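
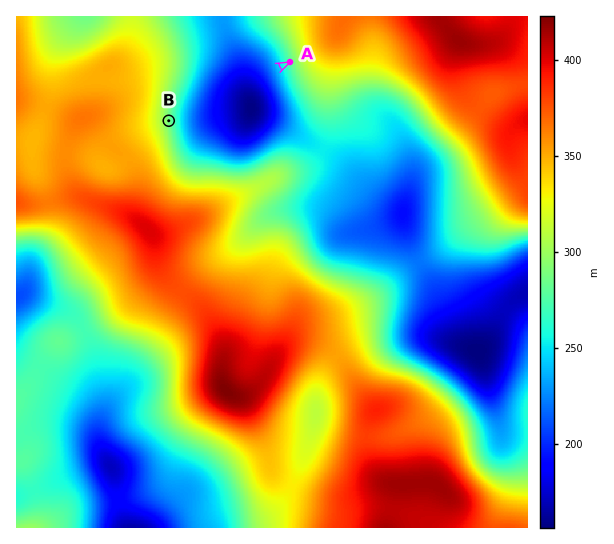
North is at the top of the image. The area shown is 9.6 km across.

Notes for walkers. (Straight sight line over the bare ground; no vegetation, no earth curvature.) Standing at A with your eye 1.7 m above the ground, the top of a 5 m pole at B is in view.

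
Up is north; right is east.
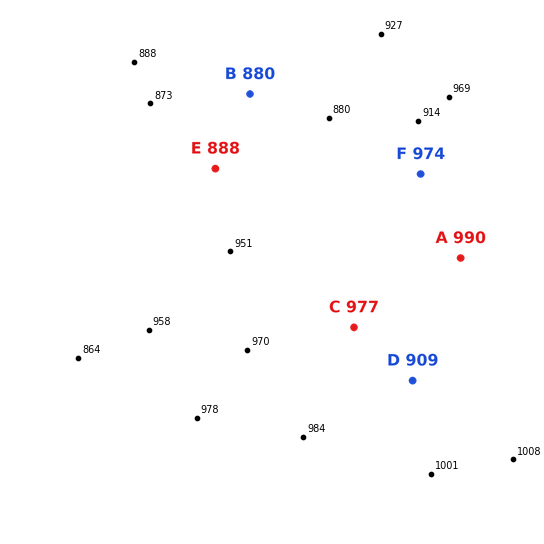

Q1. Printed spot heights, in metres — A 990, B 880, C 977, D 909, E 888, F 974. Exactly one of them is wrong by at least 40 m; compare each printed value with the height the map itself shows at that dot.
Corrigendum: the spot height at D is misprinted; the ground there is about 989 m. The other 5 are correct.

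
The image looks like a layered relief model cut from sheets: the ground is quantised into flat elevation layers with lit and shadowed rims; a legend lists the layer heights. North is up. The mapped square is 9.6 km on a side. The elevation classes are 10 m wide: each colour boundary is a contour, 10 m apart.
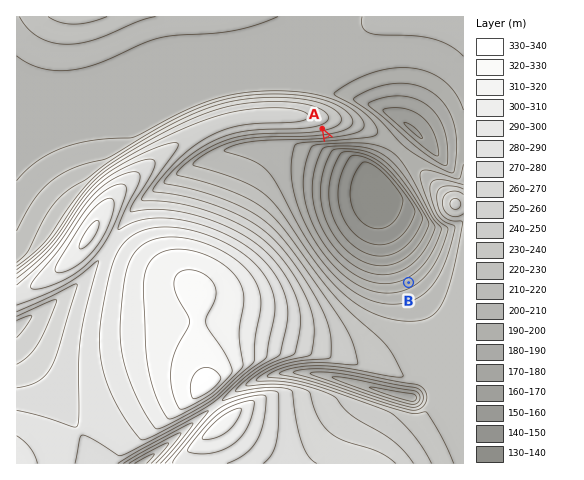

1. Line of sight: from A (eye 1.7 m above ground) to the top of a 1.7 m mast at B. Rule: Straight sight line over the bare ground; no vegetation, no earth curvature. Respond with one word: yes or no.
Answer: yes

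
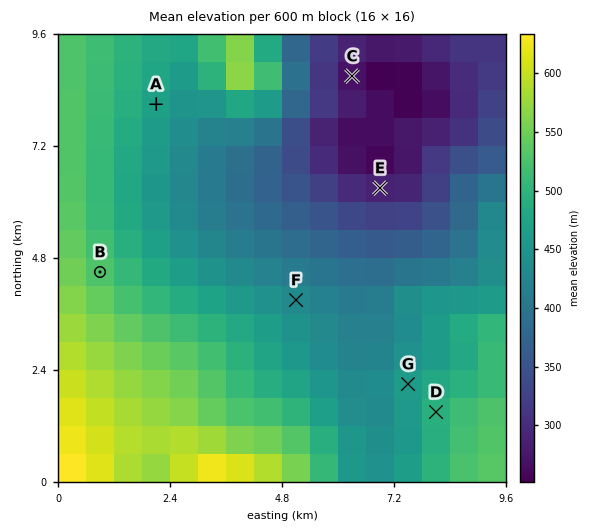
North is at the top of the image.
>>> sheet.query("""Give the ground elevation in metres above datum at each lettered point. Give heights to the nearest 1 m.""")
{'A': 469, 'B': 529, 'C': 267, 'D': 498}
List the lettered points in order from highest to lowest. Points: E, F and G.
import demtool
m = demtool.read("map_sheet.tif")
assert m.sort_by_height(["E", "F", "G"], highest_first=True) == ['G', 'F', 'E']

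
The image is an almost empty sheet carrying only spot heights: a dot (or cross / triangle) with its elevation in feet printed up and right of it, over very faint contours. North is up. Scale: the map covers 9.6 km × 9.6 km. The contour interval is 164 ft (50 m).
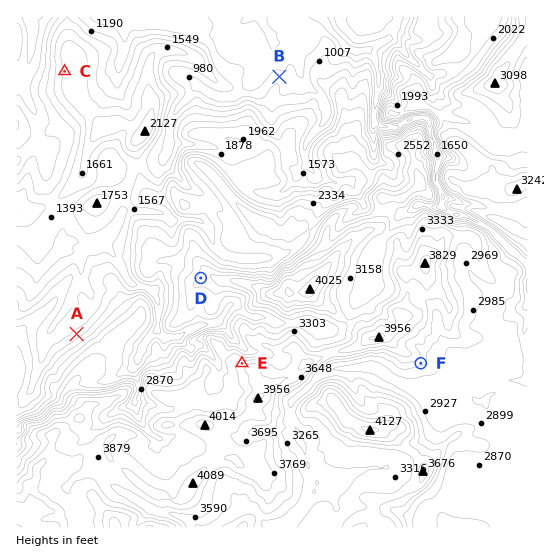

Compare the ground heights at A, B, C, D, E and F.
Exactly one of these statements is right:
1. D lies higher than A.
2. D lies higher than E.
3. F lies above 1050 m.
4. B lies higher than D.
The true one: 1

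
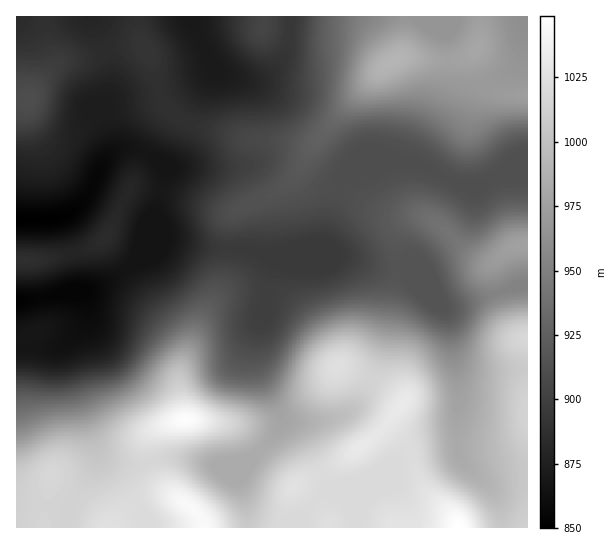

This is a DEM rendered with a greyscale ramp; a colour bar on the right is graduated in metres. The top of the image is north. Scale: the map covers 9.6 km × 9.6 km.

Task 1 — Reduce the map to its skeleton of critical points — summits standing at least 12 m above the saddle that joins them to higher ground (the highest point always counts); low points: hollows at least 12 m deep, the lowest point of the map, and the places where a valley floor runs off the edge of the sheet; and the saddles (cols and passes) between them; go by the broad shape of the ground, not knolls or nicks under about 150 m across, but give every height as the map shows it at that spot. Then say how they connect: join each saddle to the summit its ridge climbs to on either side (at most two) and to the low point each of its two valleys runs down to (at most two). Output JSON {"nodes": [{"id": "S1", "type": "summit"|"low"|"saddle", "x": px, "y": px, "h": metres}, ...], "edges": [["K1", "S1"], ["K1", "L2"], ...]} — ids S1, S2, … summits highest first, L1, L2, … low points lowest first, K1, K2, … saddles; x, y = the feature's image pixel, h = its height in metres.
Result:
{"nodes": [
{"id": "S1", "type": "summit", "x": 459, "y": 526, "h": 1049},
{"id": "S2", "type": "summit", "x": 186, "y": 421, "h": 1047},
{"id": "S3", "type": "summit", "x": 203, "y": 525, "h": 1044},
{"id": "S4", "type": "summit", "x": 393, "y": 61, "h": 991},
{"id": "S5", "type": "summit", "x": 526, "y": 245, "h": 976},
{"id": "S6", "type": "summit", "x": 30, "y": 99, "h": 910},
{"id": "S7", "type": "summit", "x": 25, "y": 261, "h": 887},
{"id": "L1", "type": "low", "x": 19, "y": 219, "h": 850},
{"id": "L2", "type": "low", "x": 18, "y": 301, "h": 851},
{"id": "L3", "type": "low", "x": 191, "y": 21, "h": 869},
{"id": "K1", "type": "saddle", "x": 137, "y": 507, "h": 1020},
{"id": "K2", "type": "saddle", "x": 150, "y": 462, "h": 1017},
{"id": "K3", "type": "saddle", "x": 261, "y": 449, "h": 983},
{"id": "K4", "type": "saddle", "x": 499, "y": 291, "h": 953},
{"id": "K5", "type": "saddle", "x": 493, "y": 179, "h": 912},
{"id": "K6", "type": "saddle", "x": 234, "y": 249, "h": 896},
{"id": "K7", "type": "saddle", "x": 290, "y": 30, "h": 894},
{"id": "K8", "type": "saddle", "x": 159, "y": 89, "h": 887},
{"id": "K9", "type": "saddle", "x": 106, "y": 51, "h": 885},
{"id": "K10", "type": "saddle", "x": 161, "y": 191, "h": 869},
{"id": "K11", "type": "saddle", "x": 127, "y": 270, "h": 866}],
"edges": [["K1", "S3"], ["K1", "L1"], ["K1", "L2"], ["K2", "S2"], ["K2", "S3"], ["K2", "L1"], ["K2", "L2"], ["K3", "S1"], ["K3", "S2"], ["K3", "L1"], ["K4", "S1"], ["K4", "S5"], ["K4", "L1"], ["K5", "S4"], ["K5", "S5"], ["K5", "L1"], ["K6", "S2"], ["K6", "S4"], ["K6", "L1"], ["K6", "L2"], ["K7", "S4"], ["K7", "L1"], ["K7", "L3"], ["K8", "S4"], ["K8", "L1"], ["K8", "L3"], ["K9", "S4"], ["K9", "S6"], ["K9", "L1"], ["K10", "S4"], ["K10", "S7"], ["K10", "L1"], ["K10", "L2"], ["K11", "S2"], ["K11", "S7"], ["K11", "L2"]]}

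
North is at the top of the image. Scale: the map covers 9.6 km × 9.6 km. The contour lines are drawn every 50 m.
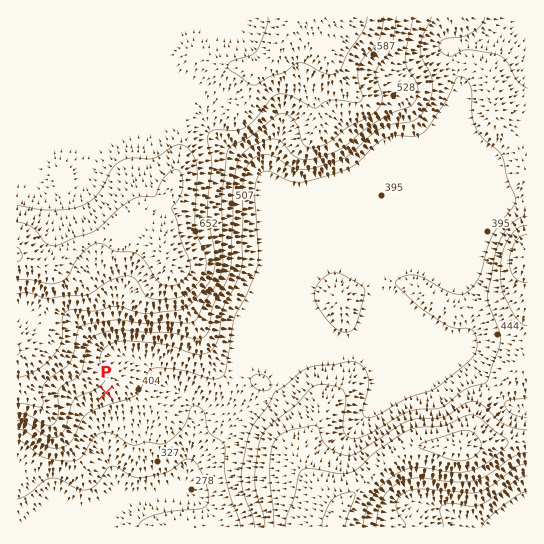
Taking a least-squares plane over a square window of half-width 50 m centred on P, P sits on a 7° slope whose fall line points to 153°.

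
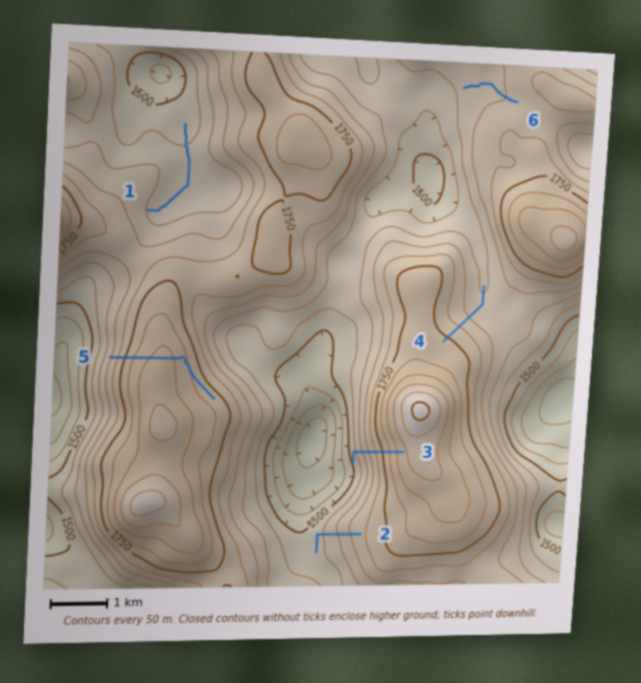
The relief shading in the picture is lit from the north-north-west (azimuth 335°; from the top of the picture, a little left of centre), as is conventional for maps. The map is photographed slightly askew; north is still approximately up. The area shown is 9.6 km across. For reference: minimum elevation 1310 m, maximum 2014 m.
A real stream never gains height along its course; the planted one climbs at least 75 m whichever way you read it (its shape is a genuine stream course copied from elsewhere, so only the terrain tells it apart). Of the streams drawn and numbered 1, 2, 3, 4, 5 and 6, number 5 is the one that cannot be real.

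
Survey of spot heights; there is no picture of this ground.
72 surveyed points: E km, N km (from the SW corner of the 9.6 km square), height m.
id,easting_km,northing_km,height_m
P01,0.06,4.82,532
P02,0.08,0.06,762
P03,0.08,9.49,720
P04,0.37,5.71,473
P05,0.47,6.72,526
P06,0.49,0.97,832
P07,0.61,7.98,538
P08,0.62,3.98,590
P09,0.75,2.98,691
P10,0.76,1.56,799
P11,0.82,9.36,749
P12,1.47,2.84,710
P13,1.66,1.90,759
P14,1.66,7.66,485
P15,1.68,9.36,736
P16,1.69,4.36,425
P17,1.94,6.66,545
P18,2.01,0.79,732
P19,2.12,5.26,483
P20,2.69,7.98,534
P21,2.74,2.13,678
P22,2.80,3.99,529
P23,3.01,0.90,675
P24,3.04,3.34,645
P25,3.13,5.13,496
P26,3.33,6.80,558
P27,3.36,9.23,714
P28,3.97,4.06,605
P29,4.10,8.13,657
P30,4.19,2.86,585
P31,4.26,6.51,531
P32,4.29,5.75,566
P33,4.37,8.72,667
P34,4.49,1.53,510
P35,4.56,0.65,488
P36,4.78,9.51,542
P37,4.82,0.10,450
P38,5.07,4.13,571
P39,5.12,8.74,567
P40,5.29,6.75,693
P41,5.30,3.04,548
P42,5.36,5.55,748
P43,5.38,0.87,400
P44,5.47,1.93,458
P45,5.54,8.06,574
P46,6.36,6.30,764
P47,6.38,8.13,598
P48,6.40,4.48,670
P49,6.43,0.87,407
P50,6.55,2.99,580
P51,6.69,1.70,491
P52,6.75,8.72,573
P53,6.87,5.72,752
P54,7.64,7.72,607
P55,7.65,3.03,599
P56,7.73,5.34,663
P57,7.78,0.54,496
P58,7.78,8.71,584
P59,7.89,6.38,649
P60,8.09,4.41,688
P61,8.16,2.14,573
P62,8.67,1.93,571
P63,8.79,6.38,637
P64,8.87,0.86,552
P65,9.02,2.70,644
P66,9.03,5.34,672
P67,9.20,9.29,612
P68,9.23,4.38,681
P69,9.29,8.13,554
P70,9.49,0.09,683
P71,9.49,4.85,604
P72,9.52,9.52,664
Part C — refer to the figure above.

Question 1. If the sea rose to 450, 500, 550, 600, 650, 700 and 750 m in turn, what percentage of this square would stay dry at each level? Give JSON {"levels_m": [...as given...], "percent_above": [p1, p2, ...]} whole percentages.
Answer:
{"levels_m": [450, 500, 550, 600, 650, 700, 750], "percent_above": [95, 87, 70, 48, 31, 15, 7]}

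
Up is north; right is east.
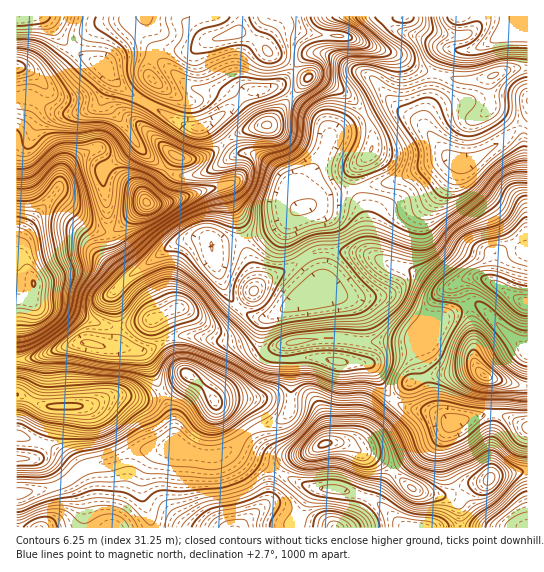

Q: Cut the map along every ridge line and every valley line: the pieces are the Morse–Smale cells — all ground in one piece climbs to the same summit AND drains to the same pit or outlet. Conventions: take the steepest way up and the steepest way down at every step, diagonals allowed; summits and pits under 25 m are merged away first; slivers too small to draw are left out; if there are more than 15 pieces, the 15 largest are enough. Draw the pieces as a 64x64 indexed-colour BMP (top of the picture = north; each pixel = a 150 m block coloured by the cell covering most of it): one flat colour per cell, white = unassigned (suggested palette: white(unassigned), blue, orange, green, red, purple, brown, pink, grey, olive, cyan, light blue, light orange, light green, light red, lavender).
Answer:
<image width="64" height="64" href="data:image/bmp;base64,Qk12CAAAAAAAAHYAAAAoAAAAQAAAAEAAAAABAAQAAAAAAAAIAAATCwAAEwsAABAAAAAAAAAA////ALR3HwAOf/8ALKAsACgn1gC9Z5QAS1aMAMJ34wB/f38AIr28AM++FwDox64AeLv/AIrfmACWmP8A1bDFAAAAAAAAAAAAAAAAAAAAAAAAAAAAAAAAAAAAAAAAAAAAAAAAAAAAAAAAAAAAAAAAAAAAAAAAAAAAAAAAAAAAAAAAAAAAAAAAAAAAAAAAAAAAAAAAAAAAAAAAAAAAAAAAAAAAAAAAAAAAAAAAAAAAAAAAAAAAAAAAAAAAAAAAAAAAIAAAAAAAAAAAAAAAAAAAAAAAAAAAAAAAAAzMwAAAAAAiIiAAAAAAAAAAAAAAAAAAAAAAAAAAAAAMzMzMwAAAACIiIiAAAAAAAAAAAAAAAAAAAAAAAAAAAMzMzMzMzAAAIiIiIgAAAAAAAAAAAAAAAOAAAAAAAAAMzMzMzMzMzMwiIiIiIiIAAAAAAAAAAADu7gAAAAAADMzMzMzMzMzMzCIiIiIiIiIgAAAAmZkA7u7u7uAAAAzMzMzMzMzMzMzMIiIiIiIiIiIiIpmZmZnu7u7u7uAAzMzMzMzMzMzMzMwiIiIiIiIiIiIimZmZmZ7u7u7u7u7uzMzMzMzMzMzMzCIiIiIiIiIiIiKZmZmZme7u7u7u7u7MzMzMzMzMzMzMIiIiIiIiIiIiIpmZmZmZmZ7u7u7u7uzMzMzMAMzMzAAiIiIiIiIiIiIpmZmZmZmZme7u7u7u7szMzAAAAAAAACIiIiIiIiIiIimZmZmZmZmZ7u7u7u7u7AAAAAAAAAAAIiIiIiIiIiIimZmZmZmZmZnu7u7u7u7rAAAAAAAAAAAiIiIiIiIiIiKZmZmZmZmZme7u7u7u7rsAAAAAAAAAACIiIiIiIiIiIpmZmZmZmZmZ7u7u7u7uu7sAAAAAALu7IiIiIiIiIiIpmZmZmZmZmZnu7u7u7uu7u7u7sAC7u7siIiIiIiIiIimZmZmZmZmZme7u7u7uu7u7u7u7u7u7u1VSIiIiIiIimZmZmZmZmZlERERERLu7u7u7u7u7u7u7VVVVIiIiLd3ZmZmZmZmZlERERERES7u7u7u7u7u7u7pVVVVVVVXd3d3ZmZmd3ZmURERERERLu7u7u7u7u7u7qlVVVVVVVV3d3d3d3d3d2ZREREREREu7u7u7u7u7u7qqVVVVVVVVXd3d3d3d3d3dlERERERES7u7u7uru7u7qqpVVVVVVVVd3d3d3d3d3dRERERERERLu7u7qqq7u7qqqlVVVVVVVd3d3d3d3d3dRERERERERLu7u7qqqqq7qqqqVVVVVVVV3d3d3d3d3dREREREREREu7u6qqqqqqqqqqpVVVVVVVXd3d3d3d3dREREREREqqqqqqqqqqqqqqqqqlVVVVVVVV3d3d3d3d1ERERERESqqqqqqqqqMzqqqqqqVVVVVVVVVd3d3d3d1ERERERERKqqqqqqqqMzMzMzqqpVVVVVVVVViN3d3d3URERERERESqqqqqqjMzMzMzOqqlVVVVVVVViIjd3d3dRERERERERKqqqqMzMzMzMzM6qqVVVVVVVVWIiI3d3d1EREREREREqqqjMzMzMzMzMzqqoVVVVVVVWIiIiI3d3URERERERESqqqMzMzMzMzMzMzqhVVVVVVVYiIiIiIiIiIiERERERKqqozMzMzMzMzMzM6EVVVVVVViIiIiIiIiIiIiERERKqqqjMzMzMzMzMzMzMRVVVVVVWIiIiIiIiIiIiIiEREqqqqMzMzMzMzMzMzMxEVVVVVWIiIiIiIiIiIiIiIhESqqqozMzMzMzMzMzMzERFVVVVYiIiIiIiIiIiIiIiASqqqozMzMzMzMzMzMzMRERVVVViIiIiIiIiIiIiIiARESqqjMzMzMzMzMzMzMxERFVVVWIiACIiIiIiIiIiIAEREREMzMzMzMzMzMzMzERERVVVYiAAAiIiIiIiIiIgARERERmZmMzMzMzMzMzMRERFVVVgAAAAAAACIiIiIgAAERERGZmZmMzMzMzMzMxERERVVVQAAABAAAACIiIgAAABEREZmZmZmMzMzMzMzEREREVVREAABERERAAiIAAAAAERERGZmZmZmZmYzMzMREREREREREBEREREQAAAAAAAABEREZmZmZmZmZmMzMxEREREREREREREREREAAAAAAAAERERGZmZmZmZmZmMzEREREREREREREREREAAAAAAAAABERGZmZmZmZmZmZjMBERERERERERERF3cAAAAAAAAAAABEZmZmZmZmZmZmYwARERERERERERd3d3AAAAAAAAAAAABmZmZmZmZmZmZmABEREREREREXd3d3d3AAAAAAAAAAAABmZmZmZmZmZmYAAREREREREXd3d3d3dwAAAAAAAAAAAAZmZmZmZmZmZgABERERERF3d3d3d3d3cAAAcAAAAAAAZmZmZmZmZmZmAAERERERF3d3d3d3d3d3d3d3AAAAAAZmZmZmZmZmZmYAARERERF3d3d3d3d3d3d3d3cAAAAAZmZmZm////ZmZgERERERF3d3d3d3d3d3d3d3cAAAAGZmZmb////////2ERERERF3d3d3d3d3d3d3d3AAAABmZmZmb/////////8RERERd3d3d3d3d3d3d3d3AAAABmZmZm///////////xEREXd3d3d3cAAAB3d3d3AAAAAGZmb/////////////EREXd3d3d3cAAAAAAHdwAAAAAAZv//////////////8RERd3d3d3cAAAAAAAAAAAAAAAD////////////////xERd3d3d3cAAAAAAAAAAAAAAAAP////////////////"/>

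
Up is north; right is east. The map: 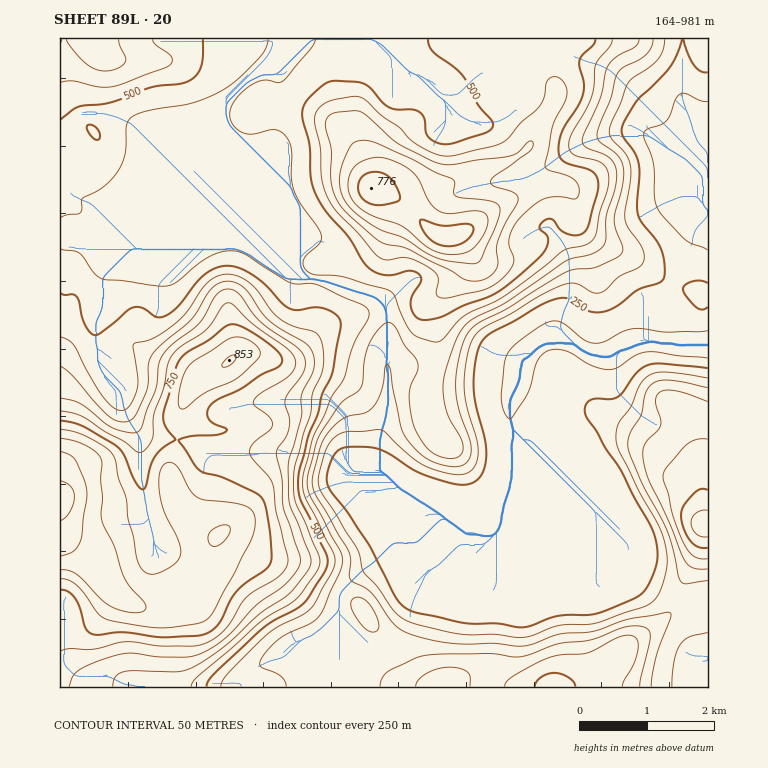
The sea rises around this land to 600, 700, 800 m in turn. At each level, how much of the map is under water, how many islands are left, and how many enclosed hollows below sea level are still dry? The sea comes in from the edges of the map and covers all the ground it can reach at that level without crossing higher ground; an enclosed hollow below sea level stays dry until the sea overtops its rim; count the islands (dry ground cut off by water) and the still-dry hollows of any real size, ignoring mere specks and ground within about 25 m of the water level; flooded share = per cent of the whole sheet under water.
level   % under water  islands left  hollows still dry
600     78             1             0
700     85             1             0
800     94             1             0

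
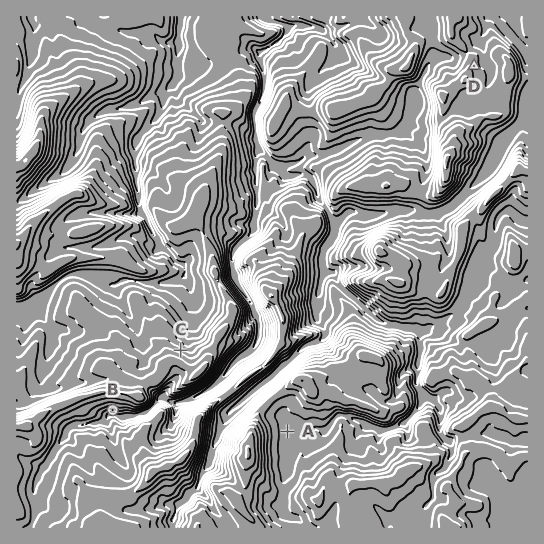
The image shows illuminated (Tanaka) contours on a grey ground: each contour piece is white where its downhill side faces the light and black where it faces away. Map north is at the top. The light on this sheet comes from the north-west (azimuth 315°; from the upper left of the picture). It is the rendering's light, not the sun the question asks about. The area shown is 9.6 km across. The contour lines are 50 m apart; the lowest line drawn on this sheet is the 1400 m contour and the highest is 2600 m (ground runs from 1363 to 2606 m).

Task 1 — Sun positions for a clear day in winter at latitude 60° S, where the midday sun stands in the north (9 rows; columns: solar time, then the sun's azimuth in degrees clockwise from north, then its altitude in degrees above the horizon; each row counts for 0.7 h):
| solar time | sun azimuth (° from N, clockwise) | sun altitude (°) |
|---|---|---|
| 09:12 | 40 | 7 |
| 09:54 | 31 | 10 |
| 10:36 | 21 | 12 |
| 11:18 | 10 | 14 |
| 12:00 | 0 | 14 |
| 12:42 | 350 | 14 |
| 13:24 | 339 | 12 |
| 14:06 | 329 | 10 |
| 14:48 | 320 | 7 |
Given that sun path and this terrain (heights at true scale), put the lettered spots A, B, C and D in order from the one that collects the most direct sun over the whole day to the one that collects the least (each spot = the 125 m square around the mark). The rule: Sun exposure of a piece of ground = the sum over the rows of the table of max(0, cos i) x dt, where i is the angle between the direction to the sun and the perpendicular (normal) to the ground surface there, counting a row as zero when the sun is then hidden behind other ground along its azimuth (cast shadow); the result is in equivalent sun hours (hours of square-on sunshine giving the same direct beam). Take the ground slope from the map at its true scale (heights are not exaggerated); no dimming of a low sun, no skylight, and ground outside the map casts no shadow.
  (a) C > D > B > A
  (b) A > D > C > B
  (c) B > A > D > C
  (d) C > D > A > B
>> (d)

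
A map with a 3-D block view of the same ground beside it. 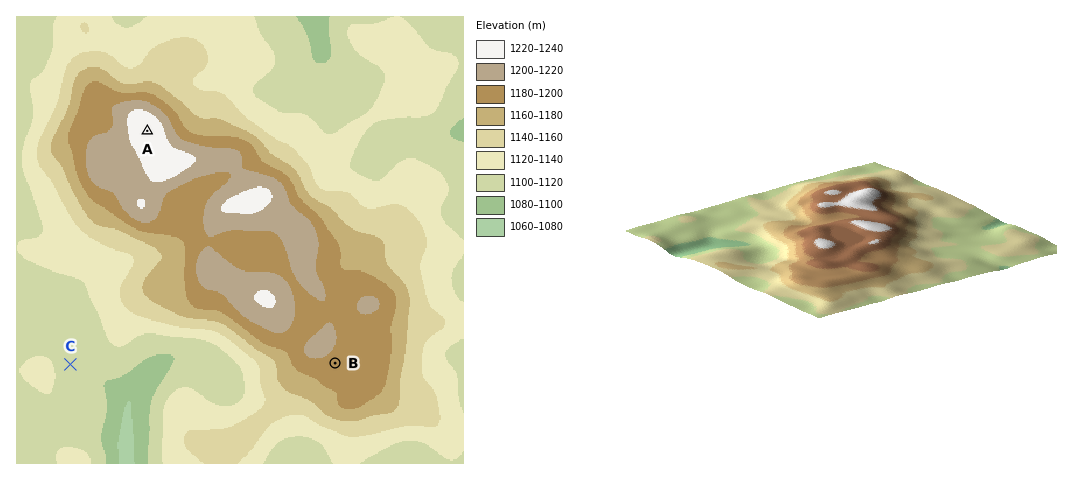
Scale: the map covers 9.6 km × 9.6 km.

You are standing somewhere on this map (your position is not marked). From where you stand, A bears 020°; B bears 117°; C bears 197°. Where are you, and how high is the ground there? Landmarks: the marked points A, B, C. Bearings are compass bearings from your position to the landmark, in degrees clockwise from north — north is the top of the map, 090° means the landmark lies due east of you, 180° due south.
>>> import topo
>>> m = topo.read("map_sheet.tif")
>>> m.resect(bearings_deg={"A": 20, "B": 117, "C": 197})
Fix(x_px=106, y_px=246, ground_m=1140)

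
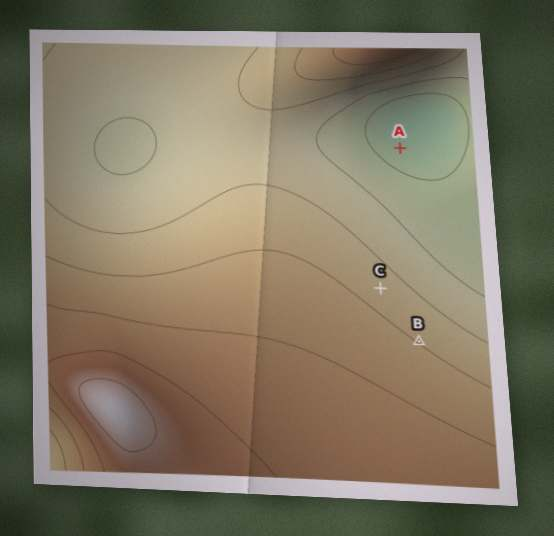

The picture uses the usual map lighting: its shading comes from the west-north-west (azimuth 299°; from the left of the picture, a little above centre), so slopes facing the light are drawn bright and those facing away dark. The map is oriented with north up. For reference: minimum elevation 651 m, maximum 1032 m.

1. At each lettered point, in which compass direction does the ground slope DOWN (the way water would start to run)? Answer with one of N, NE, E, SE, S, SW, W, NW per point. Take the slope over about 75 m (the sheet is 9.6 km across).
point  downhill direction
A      NE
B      NE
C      NE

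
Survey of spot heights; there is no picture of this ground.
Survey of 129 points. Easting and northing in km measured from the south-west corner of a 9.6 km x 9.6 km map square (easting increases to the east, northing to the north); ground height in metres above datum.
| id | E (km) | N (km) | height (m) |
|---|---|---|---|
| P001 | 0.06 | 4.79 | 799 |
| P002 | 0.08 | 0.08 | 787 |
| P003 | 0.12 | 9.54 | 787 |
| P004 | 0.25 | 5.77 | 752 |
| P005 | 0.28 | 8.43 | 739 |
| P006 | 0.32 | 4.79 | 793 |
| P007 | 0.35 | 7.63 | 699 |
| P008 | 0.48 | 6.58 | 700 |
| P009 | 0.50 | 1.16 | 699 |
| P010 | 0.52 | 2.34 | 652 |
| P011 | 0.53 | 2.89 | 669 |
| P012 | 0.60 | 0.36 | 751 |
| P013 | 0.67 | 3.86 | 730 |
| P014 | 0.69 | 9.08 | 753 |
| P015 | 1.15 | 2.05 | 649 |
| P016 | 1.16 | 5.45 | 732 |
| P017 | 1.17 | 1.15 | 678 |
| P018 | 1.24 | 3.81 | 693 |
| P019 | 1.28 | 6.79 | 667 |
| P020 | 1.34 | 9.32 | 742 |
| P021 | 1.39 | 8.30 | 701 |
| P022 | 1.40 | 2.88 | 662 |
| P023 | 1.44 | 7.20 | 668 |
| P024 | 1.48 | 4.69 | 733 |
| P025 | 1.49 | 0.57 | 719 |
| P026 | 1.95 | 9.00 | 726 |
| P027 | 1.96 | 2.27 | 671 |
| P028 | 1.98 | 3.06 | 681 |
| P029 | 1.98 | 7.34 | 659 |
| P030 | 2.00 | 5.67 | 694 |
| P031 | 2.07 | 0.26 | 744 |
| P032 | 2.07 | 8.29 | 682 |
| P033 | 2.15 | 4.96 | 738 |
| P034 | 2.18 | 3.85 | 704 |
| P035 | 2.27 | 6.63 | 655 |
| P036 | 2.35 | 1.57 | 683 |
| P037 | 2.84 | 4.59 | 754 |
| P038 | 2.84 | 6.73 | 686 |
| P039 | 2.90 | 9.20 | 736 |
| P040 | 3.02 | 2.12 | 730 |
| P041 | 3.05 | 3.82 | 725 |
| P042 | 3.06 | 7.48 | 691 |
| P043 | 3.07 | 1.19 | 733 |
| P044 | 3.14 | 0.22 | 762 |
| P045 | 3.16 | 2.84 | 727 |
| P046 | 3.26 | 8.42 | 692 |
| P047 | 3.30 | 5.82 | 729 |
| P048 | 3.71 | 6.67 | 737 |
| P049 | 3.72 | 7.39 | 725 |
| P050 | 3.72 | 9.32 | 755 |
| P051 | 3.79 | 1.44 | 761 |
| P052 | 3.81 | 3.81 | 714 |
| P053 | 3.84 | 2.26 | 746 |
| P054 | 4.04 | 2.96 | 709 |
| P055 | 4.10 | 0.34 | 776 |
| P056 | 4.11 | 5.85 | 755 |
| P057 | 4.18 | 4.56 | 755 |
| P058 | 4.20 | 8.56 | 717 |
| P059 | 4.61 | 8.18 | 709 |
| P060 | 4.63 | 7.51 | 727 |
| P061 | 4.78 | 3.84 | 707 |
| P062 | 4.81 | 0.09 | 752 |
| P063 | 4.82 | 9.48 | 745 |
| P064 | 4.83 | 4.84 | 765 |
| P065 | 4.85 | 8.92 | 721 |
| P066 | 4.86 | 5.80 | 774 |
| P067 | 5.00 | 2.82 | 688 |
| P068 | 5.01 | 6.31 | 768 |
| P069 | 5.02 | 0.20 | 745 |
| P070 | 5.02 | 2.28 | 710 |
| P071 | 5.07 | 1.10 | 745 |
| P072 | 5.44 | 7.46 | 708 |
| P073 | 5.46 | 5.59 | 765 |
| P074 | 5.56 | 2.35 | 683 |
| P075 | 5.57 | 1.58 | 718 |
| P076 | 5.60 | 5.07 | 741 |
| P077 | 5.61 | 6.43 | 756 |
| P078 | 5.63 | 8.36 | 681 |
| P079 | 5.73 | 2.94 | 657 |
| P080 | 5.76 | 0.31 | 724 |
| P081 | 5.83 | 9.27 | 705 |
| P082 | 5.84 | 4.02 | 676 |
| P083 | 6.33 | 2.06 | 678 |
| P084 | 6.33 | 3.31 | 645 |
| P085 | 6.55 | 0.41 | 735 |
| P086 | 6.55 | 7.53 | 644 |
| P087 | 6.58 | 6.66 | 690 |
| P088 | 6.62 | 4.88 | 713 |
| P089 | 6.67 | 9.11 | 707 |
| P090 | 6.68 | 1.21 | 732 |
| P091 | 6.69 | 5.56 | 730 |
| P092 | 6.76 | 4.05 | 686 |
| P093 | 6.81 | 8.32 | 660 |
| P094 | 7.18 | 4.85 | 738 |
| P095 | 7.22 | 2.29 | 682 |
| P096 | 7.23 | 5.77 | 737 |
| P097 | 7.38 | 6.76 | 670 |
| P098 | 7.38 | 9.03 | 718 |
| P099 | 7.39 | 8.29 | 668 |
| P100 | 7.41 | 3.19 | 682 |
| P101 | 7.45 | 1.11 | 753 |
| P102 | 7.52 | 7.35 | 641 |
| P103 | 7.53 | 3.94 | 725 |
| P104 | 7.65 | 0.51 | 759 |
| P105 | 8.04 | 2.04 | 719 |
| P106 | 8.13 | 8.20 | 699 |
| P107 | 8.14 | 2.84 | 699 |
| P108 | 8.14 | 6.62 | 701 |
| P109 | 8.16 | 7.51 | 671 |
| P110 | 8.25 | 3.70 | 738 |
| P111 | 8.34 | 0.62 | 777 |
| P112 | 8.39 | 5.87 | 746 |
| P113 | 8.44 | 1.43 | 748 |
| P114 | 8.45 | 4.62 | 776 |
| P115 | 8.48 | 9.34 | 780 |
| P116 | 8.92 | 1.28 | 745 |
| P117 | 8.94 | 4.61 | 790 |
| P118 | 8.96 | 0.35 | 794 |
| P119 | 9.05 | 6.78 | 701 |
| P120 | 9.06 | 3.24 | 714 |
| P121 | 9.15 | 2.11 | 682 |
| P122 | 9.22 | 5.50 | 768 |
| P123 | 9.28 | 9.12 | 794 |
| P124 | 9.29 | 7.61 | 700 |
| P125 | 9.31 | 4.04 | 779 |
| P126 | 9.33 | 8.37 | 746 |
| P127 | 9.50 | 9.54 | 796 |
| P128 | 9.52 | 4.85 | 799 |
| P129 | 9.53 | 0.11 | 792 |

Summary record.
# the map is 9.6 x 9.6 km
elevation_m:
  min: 630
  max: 800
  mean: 720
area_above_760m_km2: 13.1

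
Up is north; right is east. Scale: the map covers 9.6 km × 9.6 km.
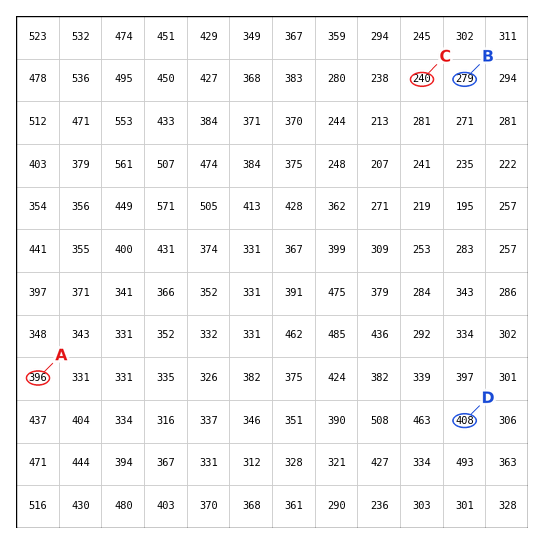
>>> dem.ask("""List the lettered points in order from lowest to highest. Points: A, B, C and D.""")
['C', 'B', 'A', 'D']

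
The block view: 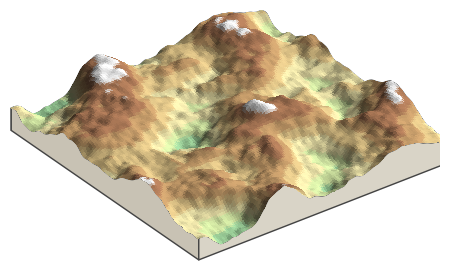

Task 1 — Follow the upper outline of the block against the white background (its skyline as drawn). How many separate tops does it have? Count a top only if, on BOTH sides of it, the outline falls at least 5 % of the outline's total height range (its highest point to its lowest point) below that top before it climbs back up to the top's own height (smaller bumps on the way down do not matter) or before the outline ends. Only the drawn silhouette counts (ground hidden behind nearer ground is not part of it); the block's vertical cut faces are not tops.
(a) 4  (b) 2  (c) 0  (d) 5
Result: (b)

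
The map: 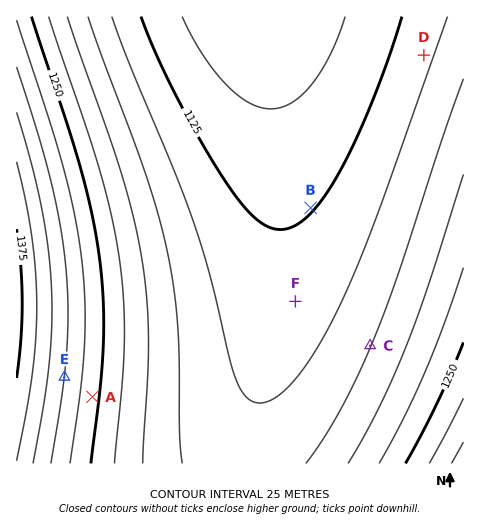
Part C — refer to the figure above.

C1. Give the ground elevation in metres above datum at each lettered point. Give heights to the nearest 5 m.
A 1260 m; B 1125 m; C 1175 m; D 1145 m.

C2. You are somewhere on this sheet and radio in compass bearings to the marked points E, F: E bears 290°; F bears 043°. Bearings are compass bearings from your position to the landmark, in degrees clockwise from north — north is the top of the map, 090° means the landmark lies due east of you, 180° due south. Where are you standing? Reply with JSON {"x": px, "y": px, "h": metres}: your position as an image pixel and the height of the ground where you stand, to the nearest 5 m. {"x": 184, "y": 421, "h": 1170}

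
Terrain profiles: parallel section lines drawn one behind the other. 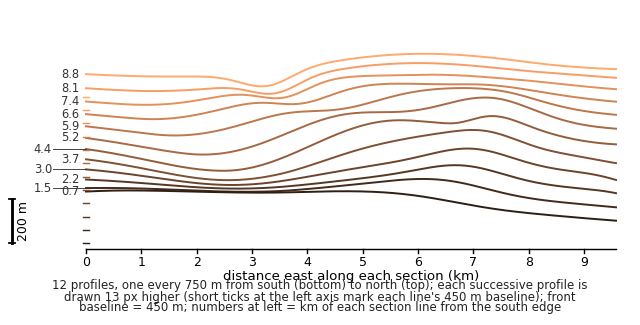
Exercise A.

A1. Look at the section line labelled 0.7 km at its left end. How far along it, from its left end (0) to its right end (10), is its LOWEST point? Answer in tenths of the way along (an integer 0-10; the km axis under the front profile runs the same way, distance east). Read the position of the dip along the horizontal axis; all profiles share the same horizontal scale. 10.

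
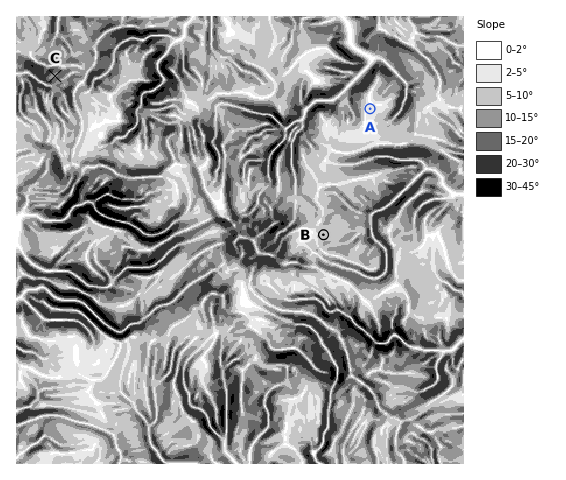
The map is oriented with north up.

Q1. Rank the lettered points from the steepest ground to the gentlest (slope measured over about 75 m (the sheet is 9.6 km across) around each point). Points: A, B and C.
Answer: C B A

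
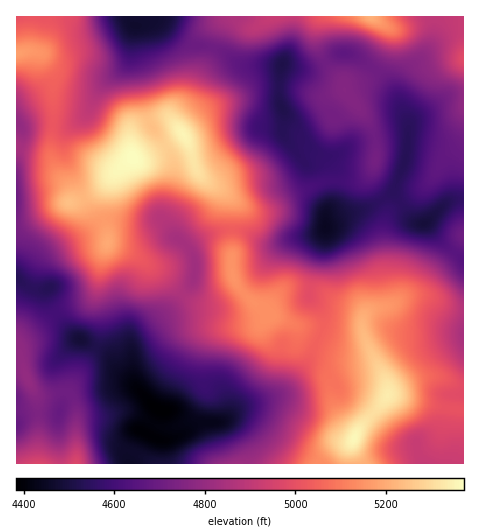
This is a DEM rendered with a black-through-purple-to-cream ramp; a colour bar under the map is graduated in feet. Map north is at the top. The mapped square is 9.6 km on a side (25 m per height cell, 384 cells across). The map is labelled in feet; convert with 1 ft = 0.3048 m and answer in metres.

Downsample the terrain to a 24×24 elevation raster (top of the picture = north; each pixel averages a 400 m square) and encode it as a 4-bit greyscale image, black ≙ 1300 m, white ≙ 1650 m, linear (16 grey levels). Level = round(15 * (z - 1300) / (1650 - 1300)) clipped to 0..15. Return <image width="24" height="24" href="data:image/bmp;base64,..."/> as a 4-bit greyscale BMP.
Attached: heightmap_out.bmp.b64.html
<image width="24" height="24" href="data:image/bmp;base64,Qk2WAQAAAAAAAHYAAAAoAAAAGAAAABgAAAABAAQAAAAAACABAAATCwAAEwsAABAAAAAAAAAAAAAAABEREQAiIiIAMzMzAERERABVVVUAZmZmAHd3dwCIiIgAmZmZAKqqqgC7u7sAzMzMAN3d3QDu7u4A////AIiIUzI0ZnibzduZmXd3QyIiNFeKzuypmWZmQyIiI0Z5vN3KmWZlQyIjREZ4u87bqnZVMiNERGeJu83bqnVEMzRVZomqq83KqXVDMzVniauqq8y6mGVEVEZ4mru7q8y6mFRWdmd4mru6q8y6qERHiImIm7u6qqu6l0VpqqmHm6mYeJmZdlaKy6mIm6hlRWd2VWiry6iIqqhkM0VERXrMzKiKu7l0MzRDNHrM3cqs3KhlRERERHq87u3d3KdURFVEVYq83u7ey4ZERFZEVXqqve3uyVREVVVEVnmpnN3tuFQ0ZmVEVoqpiqvLqGRFZmVFZqqpd3iZhlRFZmZWd7updVVnZVQ1ZmZnebupdDRWZnZWdniYiaqpYzNGd4iImaupiA=="/>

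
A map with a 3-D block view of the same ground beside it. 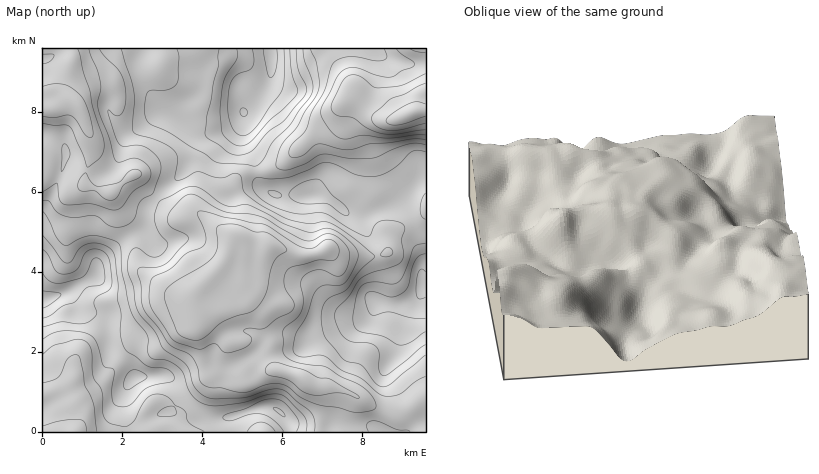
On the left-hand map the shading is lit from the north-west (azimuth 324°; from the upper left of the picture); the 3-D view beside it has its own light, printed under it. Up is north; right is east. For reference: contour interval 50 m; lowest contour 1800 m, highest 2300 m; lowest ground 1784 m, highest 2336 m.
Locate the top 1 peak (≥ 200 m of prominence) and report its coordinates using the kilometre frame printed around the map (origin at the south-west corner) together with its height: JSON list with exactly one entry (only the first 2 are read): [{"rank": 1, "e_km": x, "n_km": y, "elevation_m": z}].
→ [{"rank": 1, "e_km": 9.24, "n_km": 7.99, "elevation_m": 2336}]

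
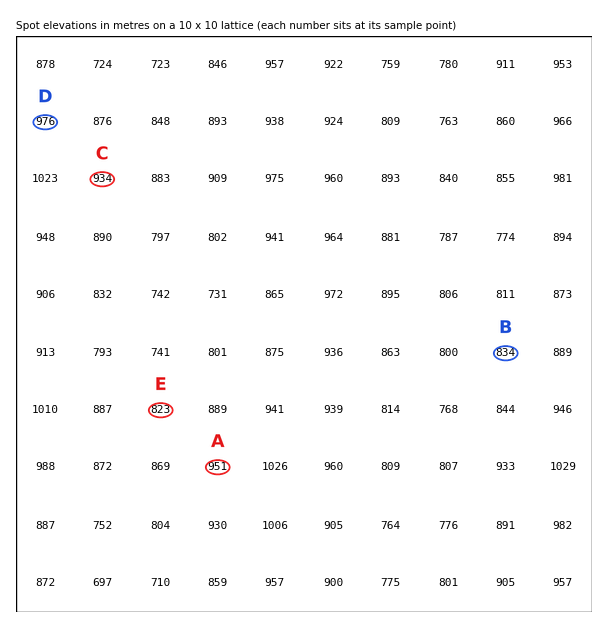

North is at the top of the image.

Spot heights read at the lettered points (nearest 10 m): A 950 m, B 830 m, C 930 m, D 980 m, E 820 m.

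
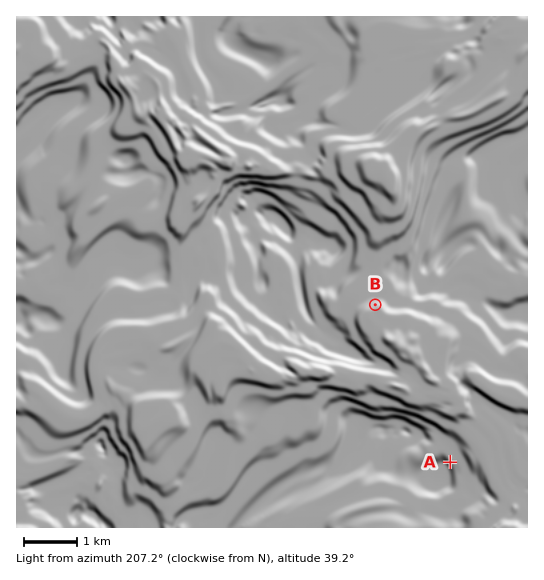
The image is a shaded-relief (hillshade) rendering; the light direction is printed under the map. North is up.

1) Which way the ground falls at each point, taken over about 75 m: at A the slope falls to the NE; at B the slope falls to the S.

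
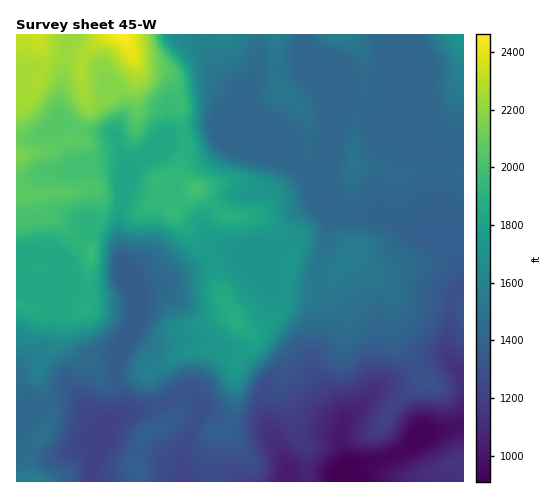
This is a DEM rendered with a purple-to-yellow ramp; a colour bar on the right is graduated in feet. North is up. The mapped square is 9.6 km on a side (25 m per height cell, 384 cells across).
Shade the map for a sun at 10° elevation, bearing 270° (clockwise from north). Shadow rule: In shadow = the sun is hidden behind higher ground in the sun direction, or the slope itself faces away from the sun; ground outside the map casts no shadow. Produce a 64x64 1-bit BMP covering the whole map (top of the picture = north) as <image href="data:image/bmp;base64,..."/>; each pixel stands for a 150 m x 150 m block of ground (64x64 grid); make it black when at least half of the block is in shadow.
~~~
<image width="64" height="64" href="data:image/bmp;base64,Qk0+AgAAAAAAAD4AAAAoAAAAQAAAAEAAAAABAAEAAAAAAAACAAATCwAAEwsAAAIAAAAAAAAA////AAAAAAAAAAAAAAAAAAAAAAAAAAAAAAAAAAAAAAAAAAAAAAAAAAAAAAAAAAAAAAAAAAAAAAAAAAAAAAAAAAAAAAAAAAAAAAAAAAAAAAAAAAAAAAAAAAAAAABAAAAAAAAAAOAAAAAAAAAA4AAAAAAAAADwAAAAAAAAAPAAAAAAAAAA+AAAAAAAAAA4AAAAAAAAABwAAAAAAAAAHgAAAAAAAAAOAAAAAAAAAA8AAAAAAAAABwAAAAAPAAADAAAAAA+AAAEAAAAAD4AAAAAAAAAPgAAAAAAAAA+AAACAAAAAD4AAAIAAAAAPgAAAwAAAAB+AAADAAAAAH4AAAMAAAAAfgAAAQAAAAB+AAABgAAAAD4AAACAAAAAPAAAAMAAAAA4AAAAwAAAABAAAADAAAAAEAAAAAAAAAAAAAAAAAAAAAAAAAAAAAAAEAAAAgAAAAAYAAAAAAAAABAAAAAAAAAAEAAAAAAAAAAAAAAAAAAAAAAAAAAAAAAAAABwAAAAAAAAAPgAAAAAAAAB8AAAAAAAAAHwAAAAAAAAAfAAAAAAAAAB8AAAAAAAAAPwAAAAAAAAA/AAAAAAAAAD8AAAAAAAAAPwAAAAAAAAA+AAAAAAAAAD4AAAAAAAAAfgAAAAAAAAR8AAAAAAAAD/gAAAAAAAAP+AAAAAAAAA/wAAAAAAAAD/AAAAAAA=="/>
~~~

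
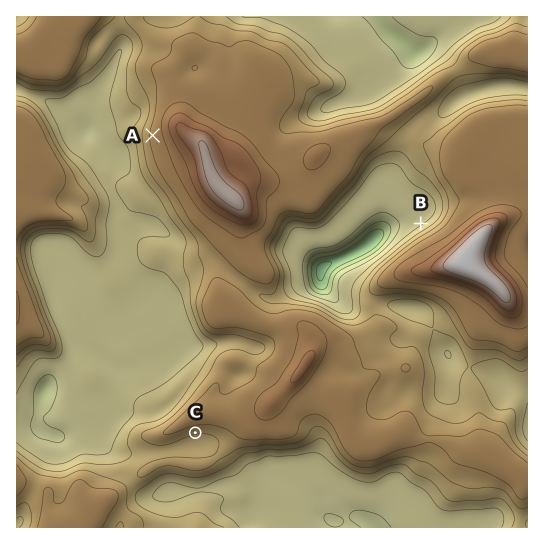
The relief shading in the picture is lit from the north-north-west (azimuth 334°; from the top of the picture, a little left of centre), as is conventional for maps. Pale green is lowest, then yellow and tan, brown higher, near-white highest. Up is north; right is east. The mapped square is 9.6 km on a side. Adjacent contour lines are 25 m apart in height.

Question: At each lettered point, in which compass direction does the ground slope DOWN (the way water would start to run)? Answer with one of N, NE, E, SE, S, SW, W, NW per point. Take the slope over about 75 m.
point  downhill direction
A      W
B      NW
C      S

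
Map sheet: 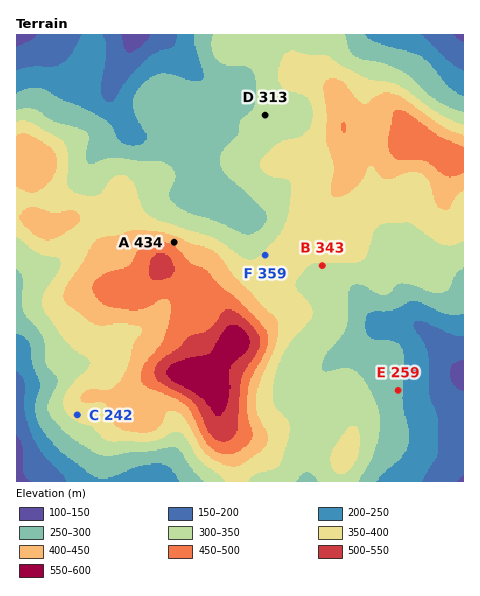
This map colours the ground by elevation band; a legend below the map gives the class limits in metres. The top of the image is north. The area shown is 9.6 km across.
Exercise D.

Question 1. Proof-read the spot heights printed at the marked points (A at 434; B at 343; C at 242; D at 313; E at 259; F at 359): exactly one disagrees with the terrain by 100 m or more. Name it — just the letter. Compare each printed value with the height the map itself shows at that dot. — C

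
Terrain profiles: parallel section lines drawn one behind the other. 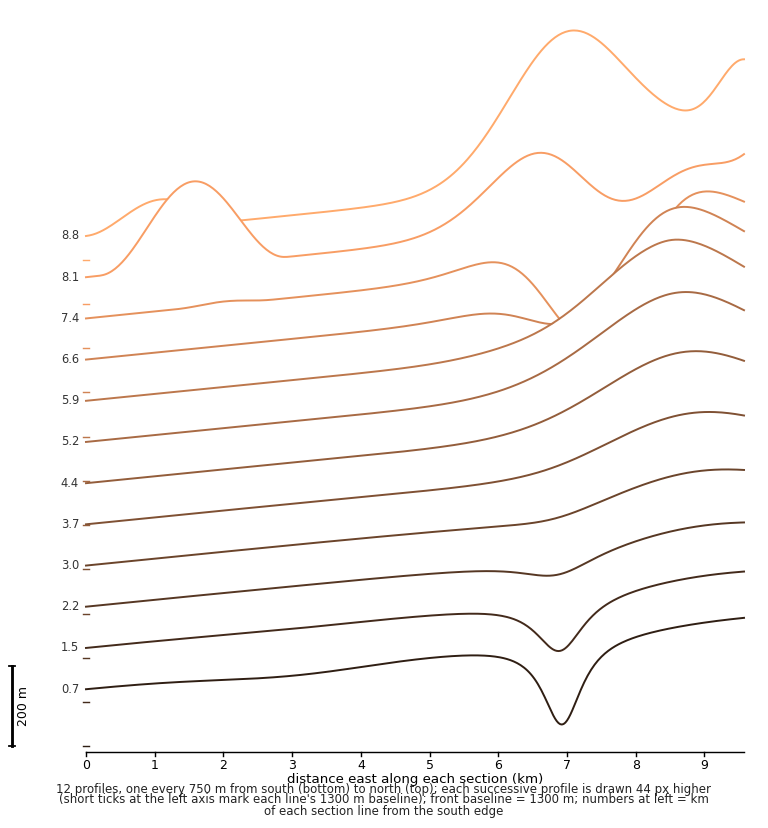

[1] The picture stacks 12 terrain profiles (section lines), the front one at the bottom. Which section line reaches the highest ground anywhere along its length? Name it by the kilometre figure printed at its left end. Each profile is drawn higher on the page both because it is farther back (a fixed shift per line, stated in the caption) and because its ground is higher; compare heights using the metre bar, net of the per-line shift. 8.8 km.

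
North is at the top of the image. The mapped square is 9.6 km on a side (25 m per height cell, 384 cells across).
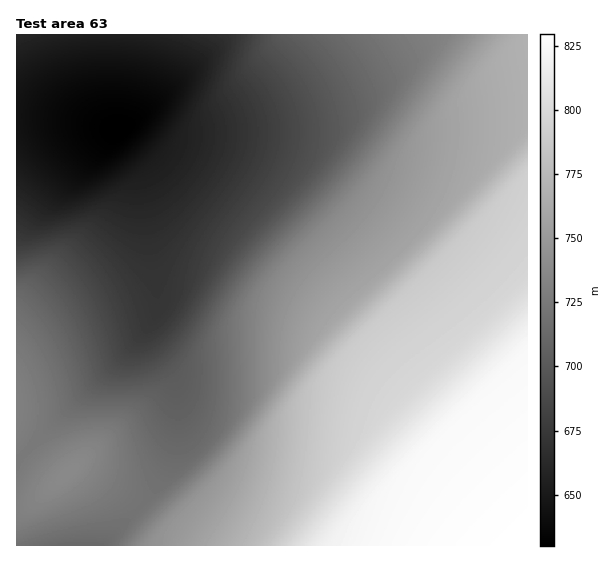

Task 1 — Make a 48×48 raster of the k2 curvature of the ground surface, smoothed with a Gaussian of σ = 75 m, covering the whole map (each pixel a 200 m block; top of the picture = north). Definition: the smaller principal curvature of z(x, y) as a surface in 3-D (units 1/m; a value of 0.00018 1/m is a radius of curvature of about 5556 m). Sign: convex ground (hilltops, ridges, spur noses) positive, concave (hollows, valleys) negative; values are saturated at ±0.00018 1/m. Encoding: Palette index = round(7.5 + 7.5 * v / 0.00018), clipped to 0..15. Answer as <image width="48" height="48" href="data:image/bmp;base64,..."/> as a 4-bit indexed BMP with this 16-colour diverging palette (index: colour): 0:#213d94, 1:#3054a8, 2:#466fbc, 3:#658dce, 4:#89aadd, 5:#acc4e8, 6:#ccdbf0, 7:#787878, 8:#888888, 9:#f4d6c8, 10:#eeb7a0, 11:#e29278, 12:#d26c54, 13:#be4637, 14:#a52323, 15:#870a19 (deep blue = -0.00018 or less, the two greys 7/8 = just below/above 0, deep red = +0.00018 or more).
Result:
<image width="48" height="48" href="data:image/bmp;base64,Qk32BAAAAAAAAHYAAAAoAAAAMAAAADAAAAABAAQAAAAAAIAEAAATCwAAEwsAABAAAAAAAAAAlD0hAKhUMAC8b0YAzo1lAN2qiQDoxKwA8NvMAHh4eACIiIgAyNb0AKC37gB4kuIAVGzSADdGvgAjI6UAGQqHAHd3d3YgSIh3d3d3VWd3eId3d3d4iIiIiHd3d3diBIiHd3d3dVZ3eIh3d3d4iIiIiIh3d3d2IEiId3d3d1VneIiHd3eIiIiIiIiId3d3YgSId3d3d3VWd4iIh3iIiIiIiIiIh3d3diBHd3d3d3dVZ3iIiIiIiIiIiHiIiHd3d2IEd3d3d3d1VniIiIiIiIiIiGeIiId3d3YgR3d3d3d3VWeIiIiIiIiIiFZ4iIh3d3diBHd3d3d3dVZ4iIiIiIiIiEVniIiHd3dmIEd3d3d3d1VniIiIiIiIiGRWeIiId3ZmYwR3d3d3d3VVeIiIiIiIiIZFZ4iId3ZmZjBHd3d3d3dUV3iIiIiIiIhkVniIh3ZmZmMEd4h3eIh1RXeIiIiIh4iGRGeId3ZmZmYwR4iHiIiHVFd4iIiId4iIZEZ3d3ZmZmdzBHiIiIiIdUV3iIiHd4iIhkRnd3ZmZnd3QEiIiIiIh1RXeIiHd4iIiGRFZ3ZmZnd3dASIiIiIiHVFd4h3d4iIiIZEVmZmZnd3d0BIiIiIiIdUV3d3d4iIiIdkRWZmZ3d3eHQEiIiIiIh1RXd3d4iIiId2RFZmd3d3eIdASIiIiIiHVFd3d4iIiId3ZEVmd3d3iIh0BHiIiIh3dUVnd4iIiHd3dkRWd3iHiIiHQDeIiId3d1RWd4iIiHd3dlRFZ3iIiIiIdAN4iHd3d3VFZ4iIh3d3dmVEVniIiIiIh1A3h3d3d3dkVoiIh3d3dmZkRWiIiIiIiHUDd3d3d3d2RYiIh3d3dmZmRFeIiIiIiIdQN3d3d3d3ZIiId3d3d3d3ZEV4iIiIiIh1A3d3d3d3dniId3d3d3d3dkRXiIiIiId3UDd3d3d3d1eHd3d3d3d3d2RFeIiIh3d3dQN3d3d3dzV3d3d3d3d3d3ZEV4iId3d3d1A3d3d3d2NXd3d3d3d3d3dkRXiHd3d3d3UDd3d3d3Y0d3d3d3d3d3d2RFd3d3d3d3dQJ3d3d3djR3d3d3d3d3d3ZEV3d3d3d3d1And3d3d2NGd3d3d3d3d3dkRXd3d3d3d3USd3d3d3Y0Z3d3d3d3d3d2RFZ3d3d3d3dRJ3d3d3dTRnd3d3d3d3d3ZEVnd3d3d3d1End3d3d1NGd3d3d3d3d3dkRWd3d3d3d3USeHd3d3U0Z3d3d3d3d3d2RFZ3d3d3d3dRJ3d3d3dTRnd3d3d3d3d3ZEVnd3d3d3d1End3d3d1NGd3d3d3d3d3dkRWd3d3d3d3UXd3d3d3U0Z3d3d3d3d3d2RFZ3eHd3d3dnd3d3d3dTNnd3d3d3d3d3dEVniIh3d3d3d3d3d3d1M2d3d3d3d3d3d0RWeIiHd3d3d3d3d3d3YzZ3d3d3d3d3d3RFZ4iId3d3d3d3d3d3djNnd3d3d3d3d3dUVniIiHd3d3d3d3d3d2M2d3d3d3d3d3d1RWeIiId3d3d3d3d3d3YzZ3d3d3d3d3d3VFZ4iIh3d3d3d3d3d3djNniHd3d3d3d3dUVniIiHd3d3d3d3d3d2M2eIh3d3d3d3d1RWeIiA=="/>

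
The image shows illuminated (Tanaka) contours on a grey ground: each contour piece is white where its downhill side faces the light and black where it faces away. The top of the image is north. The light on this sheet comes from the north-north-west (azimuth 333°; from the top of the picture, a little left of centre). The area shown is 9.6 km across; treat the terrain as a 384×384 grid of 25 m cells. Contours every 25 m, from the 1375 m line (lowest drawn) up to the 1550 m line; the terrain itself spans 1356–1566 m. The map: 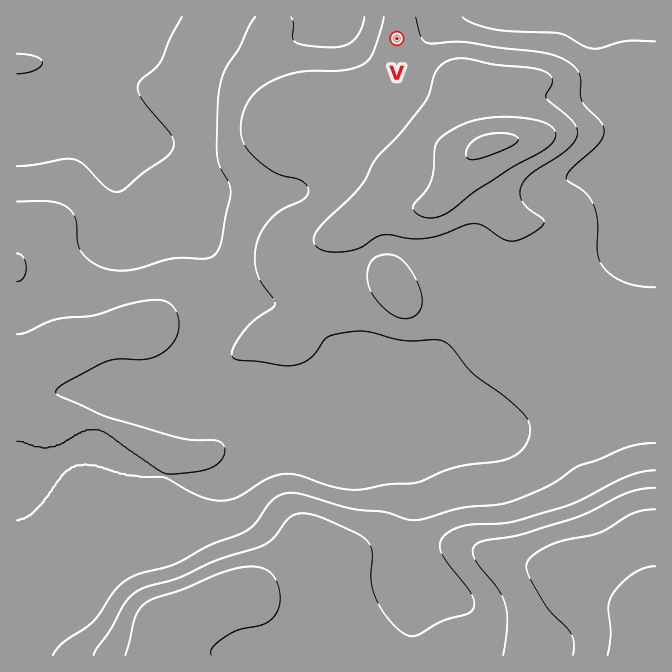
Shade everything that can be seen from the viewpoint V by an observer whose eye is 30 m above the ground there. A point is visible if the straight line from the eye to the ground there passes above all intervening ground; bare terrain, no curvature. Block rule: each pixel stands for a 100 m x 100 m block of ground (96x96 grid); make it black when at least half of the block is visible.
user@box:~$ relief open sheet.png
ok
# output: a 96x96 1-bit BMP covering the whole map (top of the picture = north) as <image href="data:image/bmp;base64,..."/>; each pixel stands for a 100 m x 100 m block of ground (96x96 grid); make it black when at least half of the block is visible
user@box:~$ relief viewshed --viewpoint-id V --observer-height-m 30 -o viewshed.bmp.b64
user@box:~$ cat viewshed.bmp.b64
<image width="96" height="96" href="data:image/bmp;base64,Qk2+BAAAAAAAAD4AAAAoAAAAYAAAAGAAAAABAAEAAAAAAIAEAAATCwAAEwsAAAIAAAAAAAAA////AAAAAAD/8AAAAH//4AAAAAD//AAAAD//4AAAAAD//AAAAB//wAAAAAD//gAAAA//gAAAAAD//gAAAA//gAAAAAD//gAAAB//AAAAAAD///8AAD//AAAAAAD////4AH/+AAAAAAD////8Af/+AAAAAAD/////B//+AAAAAAD////////4AAAAAADIR/////gAAAAAAACAA////+AAAAAAAADAAP///+AAAAAAAADAAAf//8AAAADgAADgAAD//8A+AAAAAADgAAB//+D+AAAAAADwAAA////8AAAAAADwAAAf///8AAAAAAD4AAB/D//wAAAAAAD4AAH+B//AAAAAAAD4AA/8A/8AAAAAAAD4Af/4AfwAAAAAAAD8H//wAOAAAAAAAAD////AAAAAAAAAAAB///wAAAAAAAAAAAA//4AAAAAAAAAAAAAf/gAAAAAAAAAAAAAP+AAAAAAAAAAAAAAH+AAAAAAAAAAAAAAD+AH8AAAAAAAAAAAA+A/8AAAAAAAAAAAAcD/wAAAAAAAAAAAAAf/AAAAAAAAAAAAHx/8AAAAAAAAAAAAf//+AAAAAAAAAAAAf//+AAAAAAAAAAAAPAH+AAAAAAAAAAAAAAD+AAAAAAAAAAAAAAB/AAAAAAAAAAAAAAA/AAAAAAAAAAAAAAAfAAAAAAAAAAAAAAAPgAAAAAAAAAACAAAHgAAAAAAAAAADgAABgAAAAAAAAAAD/8ADwAAAAAAAAAAD/+APwAAAAAAAAAAD//A/wAAAAAAAAAAD////4AAAAAAAAAAD////4AAAAAAAAAAD////4AAAAAAAAAAD////4AAAAAAAAAAD////4AAAAAAAAAAB////8AAAAAAAAAAB////8AAAAAAAAAAD////8AAAAAAAAAAD////8AAAAAAAAAAD////8AAAAAAAAAAD/4A/8AAAAAAAAAAD/gAD8AAAAAAAAAAD/AAAAAAAAAAAAAAD/AAAAA8AAAAAAAAD/AAAAD/AAAAAAAAD/AAAAH/4AAAAAAAD/AAAAP/+AAAAAAAD/AAAAH//gAAAAAAD/AAAAD//wAAAAAAD/AAAAB////AAAAAD/AAAAA////gAAAAD/AAAAAf///wAAAAD/AAAAAP///wAAAAD/AAAAAH//h4AAAAD/AAAAAH//A4AAAAD/gAAAAP//A8AAAAD/gAAAAf//g+AAAAD/wAAAAf//4/AAAAD/4AAAA/////wAAAD/8AAAA/////8AAAD/+AAAB//////4AAD//gAAB///////AAD//wAAB///////gAD//wAAB///////gAD//wAAB///////AAD//+/AB////4B+AAD////4B////4A8AAD/////B////4B8AAD///wf/////4D8AAD///gP/////+P+AA////AP////////AD///+AP////////AP///+AP////////gf///+AP////////x////+AH//////////////AH//////////////wH//////////////4D//////////8="/>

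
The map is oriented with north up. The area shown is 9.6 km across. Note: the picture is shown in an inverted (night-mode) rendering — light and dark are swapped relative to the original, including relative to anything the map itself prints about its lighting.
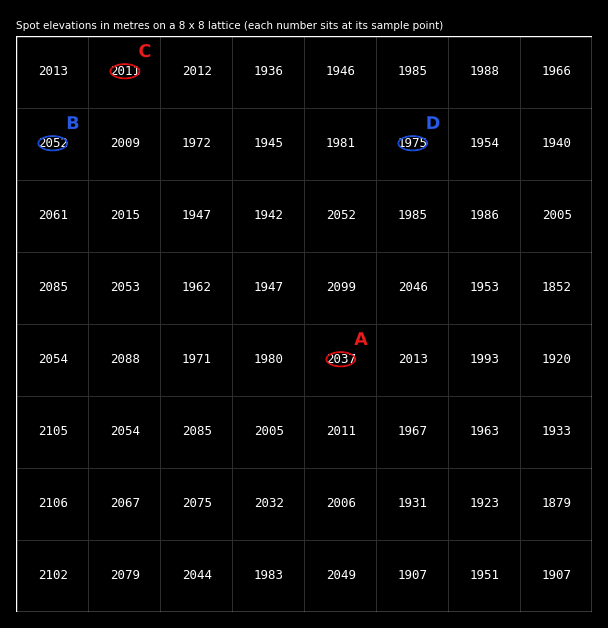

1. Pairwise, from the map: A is below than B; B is above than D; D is below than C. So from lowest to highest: D C A B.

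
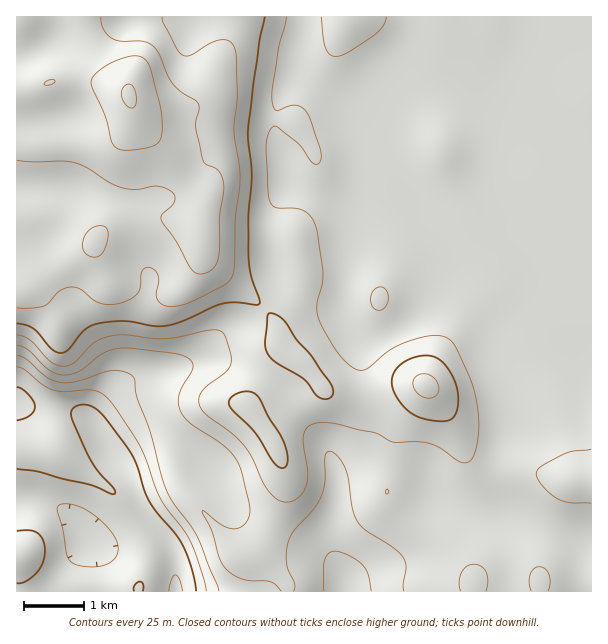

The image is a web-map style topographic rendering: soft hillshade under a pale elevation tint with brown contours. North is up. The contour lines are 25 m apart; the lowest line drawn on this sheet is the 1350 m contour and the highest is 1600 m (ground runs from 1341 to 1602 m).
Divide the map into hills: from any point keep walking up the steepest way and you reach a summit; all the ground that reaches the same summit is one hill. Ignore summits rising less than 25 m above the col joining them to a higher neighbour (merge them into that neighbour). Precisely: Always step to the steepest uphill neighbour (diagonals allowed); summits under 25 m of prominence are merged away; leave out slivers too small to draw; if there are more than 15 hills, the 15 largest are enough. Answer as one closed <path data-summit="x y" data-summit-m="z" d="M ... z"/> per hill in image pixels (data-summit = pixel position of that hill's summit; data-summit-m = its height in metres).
<path data-summit="129 96" data-summit-m="1602" d="M591 16l-575 1 0 483 26 0 14 5 22 17 10 17-3 7-23 30-5 16 535-1z"/><path data-summit="426 386" data-summit-m="1531" d="M525 228l-40 24-29 8-26 40-19 19-15 11-27 10-13-1 5 11 1 25 11 42 0 14-7 15-30 22 0 10 3-4 6-4 20-6 34-1 23 7 8 9 8 15 18 12 18 6 27 0 7-2-4-4-5-14-1-27 6-22 10-21 0-8-8-34-8-27 0-8 7-16 28-21 5-5 3-7 1-24-2-23-6-12z"/><path data-summit="18 555" data-summit-m="1394" d="M42 500l-26 1 1 91 39 0 6-16 26-34-2-6-8-14-9-8-13-9z"/>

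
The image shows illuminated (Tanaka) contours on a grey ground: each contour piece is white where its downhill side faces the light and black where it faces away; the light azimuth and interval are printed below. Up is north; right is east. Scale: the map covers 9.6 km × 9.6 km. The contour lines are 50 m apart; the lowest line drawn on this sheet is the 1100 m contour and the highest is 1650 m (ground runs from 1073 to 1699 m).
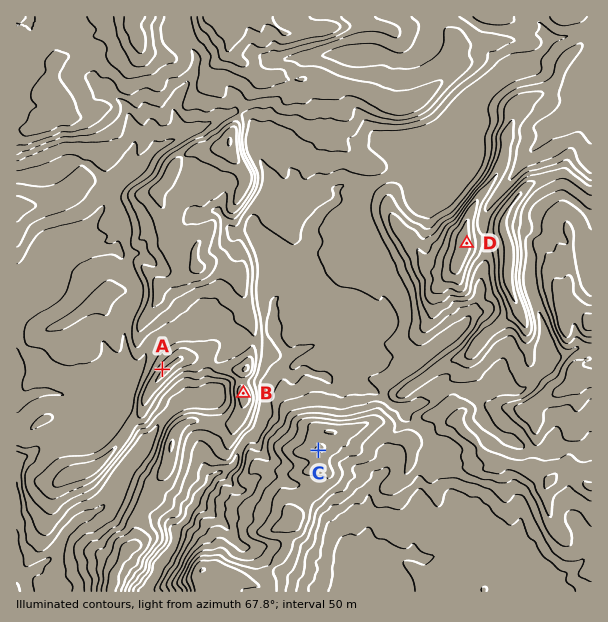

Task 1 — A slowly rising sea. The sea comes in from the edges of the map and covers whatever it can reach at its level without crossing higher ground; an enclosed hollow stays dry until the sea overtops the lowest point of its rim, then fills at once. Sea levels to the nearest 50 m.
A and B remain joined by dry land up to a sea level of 1350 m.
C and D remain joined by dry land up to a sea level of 1400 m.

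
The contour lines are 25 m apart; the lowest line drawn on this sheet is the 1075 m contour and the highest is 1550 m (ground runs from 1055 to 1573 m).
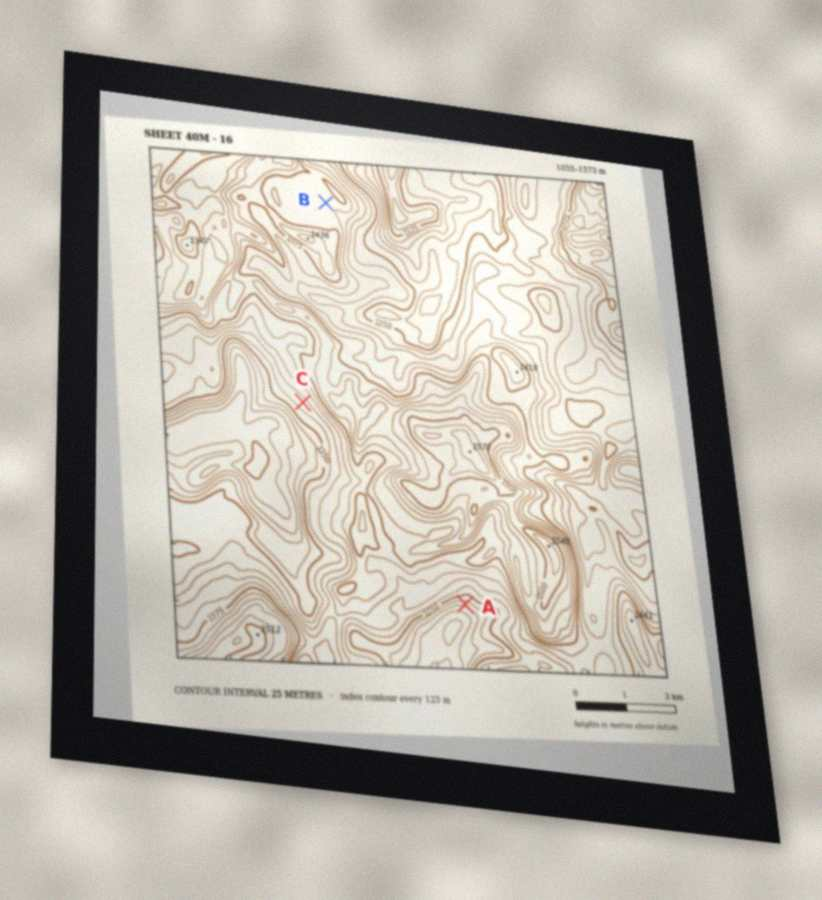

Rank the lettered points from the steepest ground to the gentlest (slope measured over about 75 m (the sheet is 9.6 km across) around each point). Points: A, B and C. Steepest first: A C B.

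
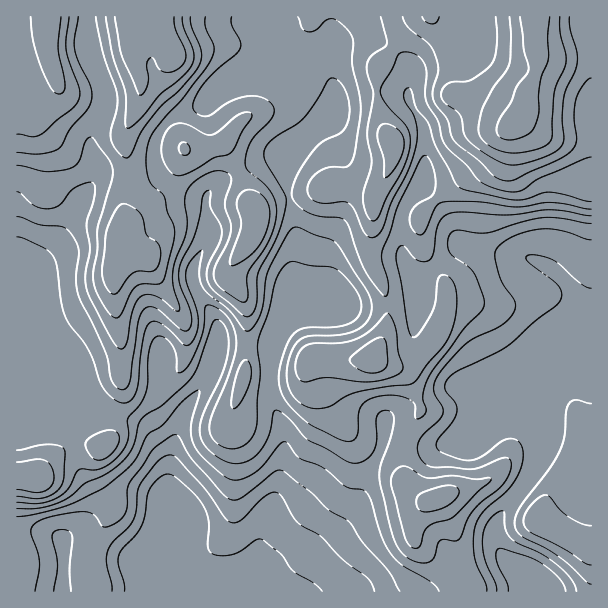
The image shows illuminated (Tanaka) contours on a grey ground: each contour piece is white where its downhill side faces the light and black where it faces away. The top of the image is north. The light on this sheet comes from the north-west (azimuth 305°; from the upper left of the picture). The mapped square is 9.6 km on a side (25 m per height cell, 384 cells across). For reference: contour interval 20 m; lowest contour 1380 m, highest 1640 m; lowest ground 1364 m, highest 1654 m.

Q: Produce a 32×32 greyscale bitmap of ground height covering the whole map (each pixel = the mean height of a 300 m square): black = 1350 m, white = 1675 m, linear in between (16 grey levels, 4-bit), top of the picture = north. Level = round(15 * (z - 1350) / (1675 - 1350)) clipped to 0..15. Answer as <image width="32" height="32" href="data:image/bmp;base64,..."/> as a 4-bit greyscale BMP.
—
<image width="32" height="32" href="data:image/bmp;base64,Qk12AgAAAAAAAHYAAAAoAAAAIAAAACAAAAABAAQAAAAAAAACAAATCwAAEwsAABAAAAAAAAAAAAAAABEREQAiIiIAMzMzAERERABVVVUAZmZmAHd3dwCIiIgAmZmZAKqqqgC7u7sAzMzMAN3d3QDu7u4A////AEMjMhEREREREiIzRFUyIjRDIzIRERERESIjNFVUMiNFQyMyERESERIiM0VlVDM0VjMjMyEREiIiIzRWZlQ0VmVUQzQxERIyIjNEVndlRFZVd2VEMREjMyM0RFd3dlRFVZh2VDISNEQzRFVWZmZlRFWId3ZDI0VVREVVVlREVURFZ3d3VDRWZkVWZVVUQ0RDRWZmZmVEV3ZVZ2ZWZUNEM0VmZmd1VFZ2V3d2ZmVDMzNEZmZ4dmVGdmeIh3dlRDMzRGZneIZmVXZoiJmYdkREMzNmd3mGZ1VmZ4iJmHdVREMzZ3eJh3hldlZmeId4ZVVERHd3mpiIZodlVWeHd3ZlVER3eKqZl3iYZVVnh3d2ZVREd3irqpeJmGZmaId3dlVERHd4q7uneal2ZniHd2ZUREV3eKu7qHiqh3eIh4dmZVVViIiruqmIqpd4iZiHZmZmZpmYmrqpiaqYiZqYiIiIiIiZmZqqqYiZiJmaqIiZqqmZqqmaqqqZmIiJmbqImru6qbuqqrqrqpiIiJm6iavNzLrLuqu6qqqpiIiKupm83t26zMury6mZqZiIiamavN7tuszMq8y5iJmIiImpm8zd7brM26vMy5iIiIiKqZu8zd3Lzcus3NypiIiImqqru83dy83KrN3cqZiIiJmqq7u87cvNy7zd26mYiZmZqru7ve3L"/>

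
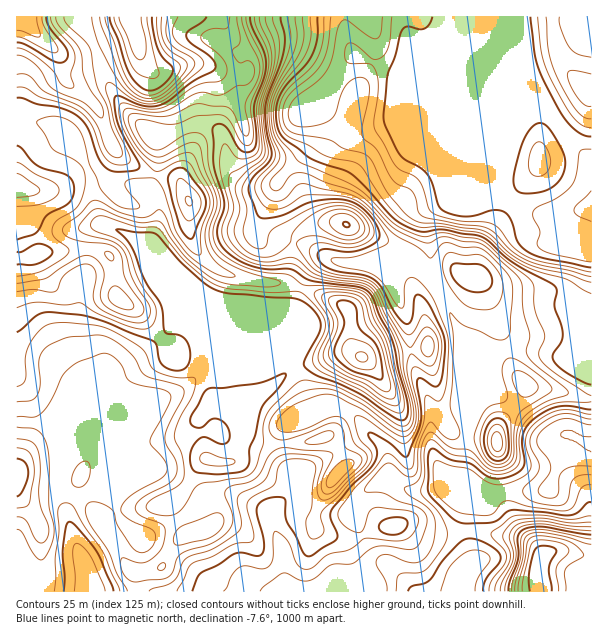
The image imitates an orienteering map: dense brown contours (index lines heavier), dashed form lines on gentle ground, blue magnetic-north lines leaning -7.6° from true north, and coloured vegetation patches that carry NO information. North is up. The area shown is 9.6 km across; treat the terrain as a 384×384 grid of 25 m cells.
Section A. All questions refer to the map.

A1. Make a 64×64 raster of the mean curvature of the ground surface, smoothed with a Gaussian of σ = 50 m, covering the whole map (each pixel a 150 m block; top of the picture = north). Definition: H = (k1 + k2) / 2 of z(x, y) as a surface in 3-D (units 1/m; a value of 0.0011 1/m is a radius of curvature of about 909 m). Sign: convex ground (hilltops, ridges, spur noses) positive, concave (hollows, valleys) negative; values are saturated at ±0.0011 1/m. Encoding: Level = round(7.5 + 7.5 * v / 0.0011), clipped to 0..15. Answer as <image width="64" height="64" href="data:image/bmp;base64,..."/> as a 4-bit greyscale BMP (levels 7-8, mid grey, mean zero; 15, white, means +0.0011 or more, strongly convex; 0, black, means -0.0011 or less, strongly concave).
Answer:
<image width="64" height="64" href="data:image/bmp;base64,Qk12CAAAAAAAAHYAAAAoAAAAQAAAAEAAAAABAAQAAAAAAAAIAAATCwAAEwsAABAAAAAAAAAAAAAAABEREQAiIiIAMzMzAERERABVVVUAZmZmAHd3dwCIiIgAmZmZAKqqqgC7u7sAzMzMAN3d3QDu7u4A////AHial2ZkNoZDRWZ3eId3ZmZ2ZmaKuWVXdndnmYzau4V6Z5qXZlRqy5m5dmZ3dmd1Z4dmZ4mXZXh2ZmaIety5VGhnmpdmVYzbretkVndleYZ5qGZ4iHZnmXVWZVQ33rdEV2eZhlVFnKdqyVRXdmaKhWm4Vnh1RXmqhlVUMQKvyHZ5V6p1REa7dDWah3dlV6t0WblniHVEaJqYdlRDEq/t3KpHzIQzatpXY3vKqoZpuVRYupmql3eIiImHd4h47+3tuTfehDWdtmdjarvNyYqnRXmrupiJvcqHiImaupv+ypmIONxzSMyFZEVWeJvbmYVHmZqnVWm97KmIiaqGeqmYZVZZuVNZy3Z5qpdmaLuXZEepiXM1eImszKh2ZTR4ZnZCR5mWVGm5Z5ve2nZnmXVURpd5hCWJh3iqhjRWVYdUQyNpuXZnd2ZmZ5vMp2Z3VWVndUrpMliYZVZCZ3d2dlMiNYu4ZWiYZ3dlVnmoVWRXiIhmOv9hFHdVZiV3d0RFVEZYq9plZ5p3d3dURYlmdnmYh2cn/8YyNEnIJ3dSVlV3VWmq23Vmiod3d3ZEeqm7zKhkNROf/qYhbvcUMhWqmJqGeIirdWd5h3d3dkV73MzLmGMiIkjf/FKPwwR3Rt/qmId3ZpqGZ3d3d3d2Z3nKh5l4iImHVXrLVJ6QB7ln7/lUVndmiYZ3d3d3iIeKh4dViYic7/65h1Q0jHAJyWb/9iFGd3dndnd3d3d3d4qXdnWKp1Z5vv2nITaukD3YRe/WITRWVlZmd3d3d3dlaamHZYu2MSIWvaUjWN+xX7VTz8dUMzNGVnZ3d3d3d3VXq6dnmrhTR2NHcyR576BcZnObqYdkIll4h2d4d3d3d1aKqImZmYdDVmQzNov/cGlHdVd5qodnrYmYZ3eHd3d3RFeqmZmaqXdjITVov/wwikd3ZEi7qs3smYh2d3d3dlRERZqImaq6h3ZUZ3nv5wGqR3d2WczN3Keph3Z3d3d3h2dmeGVmeKuXZ3aIiv+jBMo2d3V83LqHZah3d2Z3dniZq6dnZmZUerh4mKy87GAI2SZ3dZy5dlRWl2Z3d3ZmZ4m8yFd3d3dWiIu7zv7ZUDzoJnd2mXVERWeXZnd3dmZmeKvIV3d3d3dUat3M7slSf/gWd3Z3ZVVnd5dmd3d2Vmd4ibhXh3d3d3YmnMqsyVKP+SZ3Z4iIiIh3iHZ2Z2VWZ4d4l2iHd3eHdzJZuYq5QW/4JWaImZmIiHeIdmZmVVZ5mGdmd3d3d3h3UDeqiZgwbbU2eIiIiHiHd4hmZ3d3eb3JZGd3d3d3d3cxSLuphRGMk0eIiIiHZ3d3h3aJmIq97tpVd3d3d3ZlUyWt/9tyBK2DWIiJiHZnd3d3eKqHi97Llzd3dkMiIzRGjP///XEXy2NoiImYdmd4iGZ5mGVqy6hiV3dDV3ebu7vP/czsYDnJQ3mZmZiIiZmZh3h1REiql0R3cji97///25mGZ5gjWqY1q6u6mqq7zLmpl2VDNqqGJncijf/+y6vKZDERITdnhUjMu7u7u6q7l5u6mHRHzJU3cjnvypdUR5lSAAAVd3eGWsmby6h2VVVDebzLqZz+k1cijvt3UyI1d0ESRDJGebhqt4zZYyIiM0RmiqqrzepSUye/x1VDNGZ3U0aZh3m8t4zJvrYiNFVmd3d3VFd2UhIhat6mRERXiZmHit7bu7qHv8m7hEVniIiIiJdDRCABN3Ra3ZU0RViZqqq9//2odkWadWZmZ4iIiIhnh3d2MTabx0i8uGZ2Z4iJq9//6nVDM0MhJGeHd2Z3d1ZniahVjN3HR87bmIh2ZniJve2nVEVmQiRFeIdmZmZniZmaqGe+yXRJ7+2od3ZEZ3d4mHVEaJhld3dneHd3dneru6qnabp0Q1ndy4VFVCR5hmVmZVV5qGZ3d3d4iIiHd6qqmZZohkRWi9qYVGYyFIqXZmZmdnmoZnd3d2iZmYiHqHd4hlZmebmd2XZEmGQjaZh3iIh3eJdnd3d3aJqpmHaWVWd2V5rdt3rKhjSZmnVnd3eJmYdmZXd3d3dmmqmYdYZWZmVI3+pTR6uXRIvuuYdmZmiZl1Vnd4d3d3WaqYdml3d3dEr/pAI1i7lDf/yHiId2ZniXRnd3eHd3dYqpdleHd3dzXPxhN2RYqDKP+EJGeIiHZ4ZXd3iIh3d2eqhUaHd3d0Jt6DBVVVVlM6/4MCRnd4mHZWd3d3d3d3dZl0WKZmZTJJ/EAANWZVZFv9cwFFZ3iZdld3d3d3d3d2eFRptWZTNH76ECZ2ZmaHe9pjEWdneJqWR3d3d3d3d3d3VYq1Z2Z5ztUDrchVVomJumMSRnaImpdHd3d3d3d3d3ZGmrZ5ms3KYSnv/HRFeYi9lCNFZniap0d3iHiHeHd3dViqp3iby5dCW8zutkVph7/GRFZVaKuoR3iHh4iHd3dkebqXZniYdlNrua7rh4qWr+hWd2ZXipdWd4iIeHd3d1WLuYVVaJh1RHvKm97Lu5af6XeIhmVmeHV3eHiHd3d3R6uYc0ad2nVEe9uYiaqYZZ3Jd4iHZXZ5hXd3eHd3d3dIunZzau/JZUV77JVFZVVXq5iIiYdkZoqVZ3d3d3d3dkm5dnau6nVFRXvsgyRDNYu4d5iJmFRXm5VWd3d3d3d1WblneM2VM2RXrMpzNWZXvJZWiIiXVXmqhWiXd3d3d3VauGd6yUEmdHrdqGVYqompYzVmZ3ZWirl2eZhnd3d4dWqnZ3"/>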